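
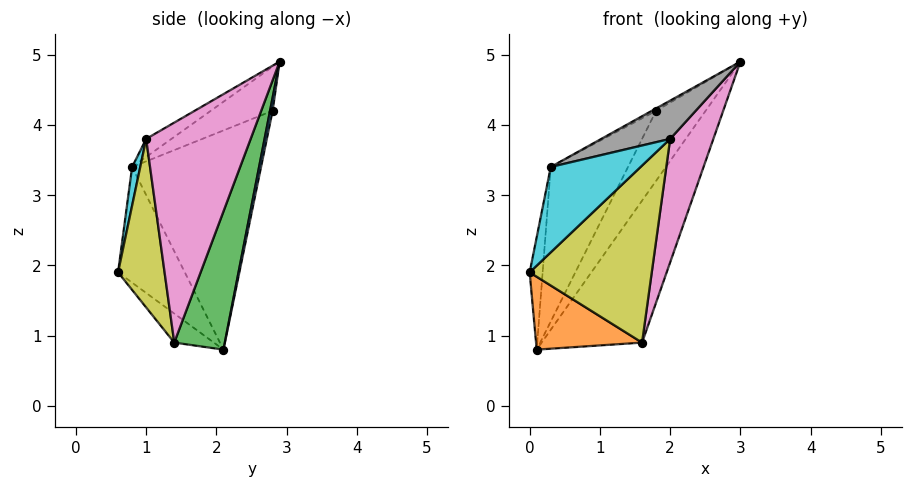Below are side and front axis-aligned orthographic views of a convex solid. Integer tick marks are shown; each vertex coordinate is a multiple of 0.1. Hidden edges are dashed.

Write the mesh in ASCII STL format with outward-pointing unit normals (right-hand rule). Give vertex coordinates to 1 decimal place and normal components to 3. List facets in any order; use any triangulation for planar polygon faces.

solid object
 facet normal 0.050 0.973 -0.226
  outer loop
   vertex 1.8 2.8 4.2
   vertex 3.0 2.9 4.9
   vertex 0.1 2.1 0.8
  endloop
 endfacet
 facet normal -0.212 -0.569 -0.795
  outer loop
   vertex 1.6 1.4 0.9
   vertex 0.0 0.6 1.9
   vertex 0.1 2.1 0.8
  endloop
 endfacet
 facet normal 0.403 0.801 -0.442
  outer loop
   vertex 1.6 1.4 0.9
   vertex 0.1 2.1 0.8
   vertex 3.0 2.9 4.9
  endloop
 endfacet
 facet normal -0.506 0.034 0.862
  outer loop
   vertex 0.3 0.8 3.4
   vertex 3.0 2.9 4.9
   vertex 1.8 2.8 4.2
  endloop
 endfacet
 facet normal -0.968 0.188 0.168
  outer loop
   vertex 0.3 0.8 3.4
   vertex 0.1 2.1 0.8
   vertex 0.0 0.6 1.9
  endloop
 endfacet
 facet normal -0.816 0.489 0.307
  outer loop
   vertex 0.3 0.8 3.4
   vertex 1.8 2.8 4.2
   vertex 0.1 2.1 0.8
  endloop
 endfacet
 facet normal 0.909 -0.376 -0.177
  outer loop
   vertex 2.0 1.0 3.8
   vertex 1.6 1.4 0.9
   vertex 3.0 2.9 4.9
  endloop
 endfacet
 facet normal -0.158 -0.431 0.888
  outer loop
   vertex 2.0 1.0 3.8
   vertex 3.0 2.9 4.9
   vertex 0.3 0.8 3.4
  endloop
 endfacet
 facet normal 0.350 -0.920 -0.175
  outer loop
   vertex 2.0 1.0 3.8
   vertex 0.0 0.6 1.9
   vertex 1.6 1.4 0.9
  endloop
 endfacet
 facet normal 0.090 -0.989 0.114
  outer loop
   vertex 2.0 1.0 3.8
   vertex 0.3 0.8 3.4
   vertex 0.0 0.6 1.9
  endloop
 endfacet
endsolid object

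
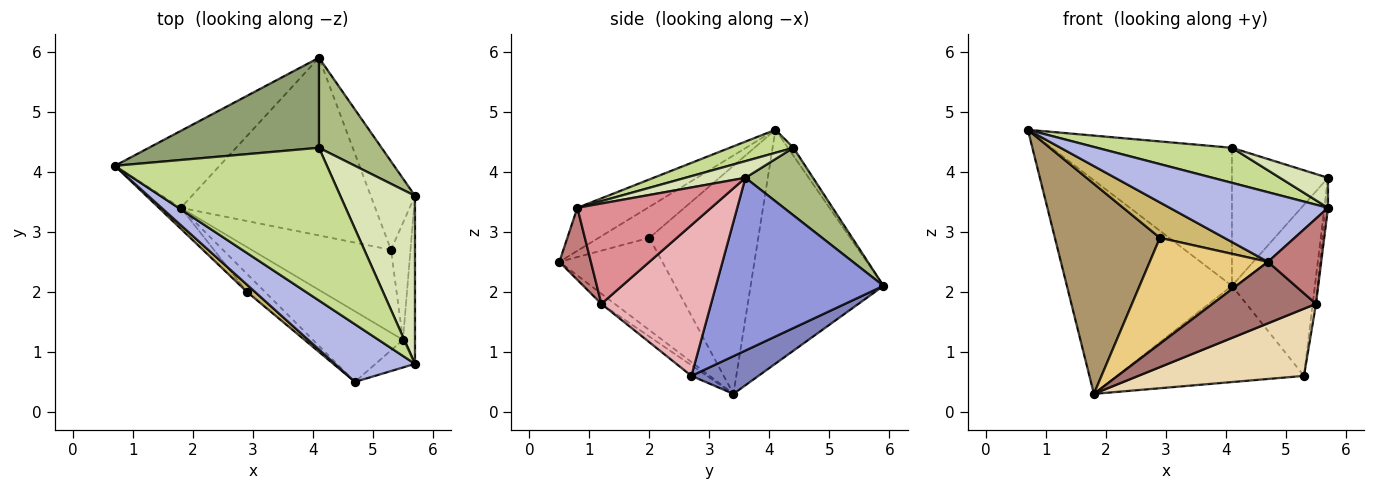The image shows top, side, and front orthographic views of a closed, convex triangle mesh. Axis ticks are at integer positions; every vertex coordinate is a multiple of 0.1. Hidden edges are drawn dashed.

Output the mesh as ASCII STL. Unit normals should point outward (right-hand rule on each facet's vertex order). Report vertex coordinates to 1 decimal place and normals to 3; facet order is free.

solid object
 facet normal -0.604 0.750 -0.270
  outer loop
   vertex 1.8 3.4 0.3
   vertex 0.7 4.1 4.7
   vertex 4.1 5.9 2.1
  endloop
 endfacet
 facet normal 0.168 0.469 -0.867
  outer loop
   vertex 5.3 2.7 0.6
   vertex 1.8 3.4 0.3
   vertex 4.1 5.9 2.1
  endloop
 endfacet
 facet normal 0.873 0.432 -0.224
  outer loop
   vertex 5.7 3.6 3.9
   vertex 5.3 2.7 0.6
   vertex 4.1 5.9 2.1
  endloop
 endfacet
 facet normal -0.324 -0.729 0.603
  outer loop
   vertex 4.7 0.5 2.5
   vertex 5.7 0.8 3.4
   vertex 0.7 4.1 4.7
  endloop
 endfacet
 facet normal -0.026 0.837 0.546
  outer loop
   vertex 4.1 4.4 4.4
   vertex 4.1 5.9 2.1
   vertex 0.7 4.1 4.7
  endloop
 endfacet
 facet normal 0.508 0.722 0.471
  outer loop
   vertex 4.1 4.4 4.4
   vertex 5.7 3.6 3.9
   vertex 4.1 5.9 2.1
  endloop
 endfacet
 facet normal 0.105 -0.222 0.969
  outer loop
   vertex 4.1 4.4 4.4
   vertex 0.7 4.1 4.7
   vertex 5.7 0.8 3.4
  endloop
 endfacet
 facet normal 0.215 -0.172 0.961
  outer loop
   vertex 4.1 4.4 4.4
   vertex 5.7 0.8 3.4
   vertex 5.7 3.6 3.9
  endloop
 endfacet
 facet normal -0.718 -0.693 -0.069
  outer loop
   vertex 2.9 2.0 2.9
   vertex 0.7 4.1 4.7
   vertex 1.8 3.4 0.3
  endloop
 endfacet
 facet normal -0.611 -0.776 0.158
  outer loop
   vertex 2.9 2.0 2.9
   vertex 4.7 0.5 2.5
   vertex 0.7 4.1 4.7
  endloop
 endfacet
 facet normal -0.652 -0.748 -0.127
  outer loop
   vertex 2.9 2.0 2.9
   vertex 1.8 3.4 0.3
   vertex 4.7 0.5 2.5
  endloop
 endfacet
 facet normal -0.059 -0.628 -0.776
  outer loop
   vertex 5.5 1.2 1.8
   vertex 1.8 3.4 0.3
   vertex 5.3 2.7 0.6
  endloop
 endfacet
 facet normal -0.085 -0.655 -0.751
  outer loop
   vertex 5.5 1.2 1.8
   vertex 4.7 0.5 2.5
   vertex 1.8 3.4 0.3
  endloop
 endfacet
 facet normal 0.490 -0.829 -0.269
  outer loop
   vertex 5.5 1.2 1.8
   vertex 5.7 0.8 3.4
   vertex 4.7 0.5 2.5
  endloop
 endfacet
 facet normal 0.993 0.021 -0.119
  outer loop
   vertex 5.5 1.2 1.8
   vertex 5.7 3.6 3.9
   vertex 5.7 0.8 3.4
  endloop
 endfacet
 facet normal 0.991 0.030 -0.128
  outer loop
   vertex 5.5 1.2 1.8
   vertex 5.3 2.7 0.6
   vertex 5.7 3.6 3.9
  endloop
 endfacet
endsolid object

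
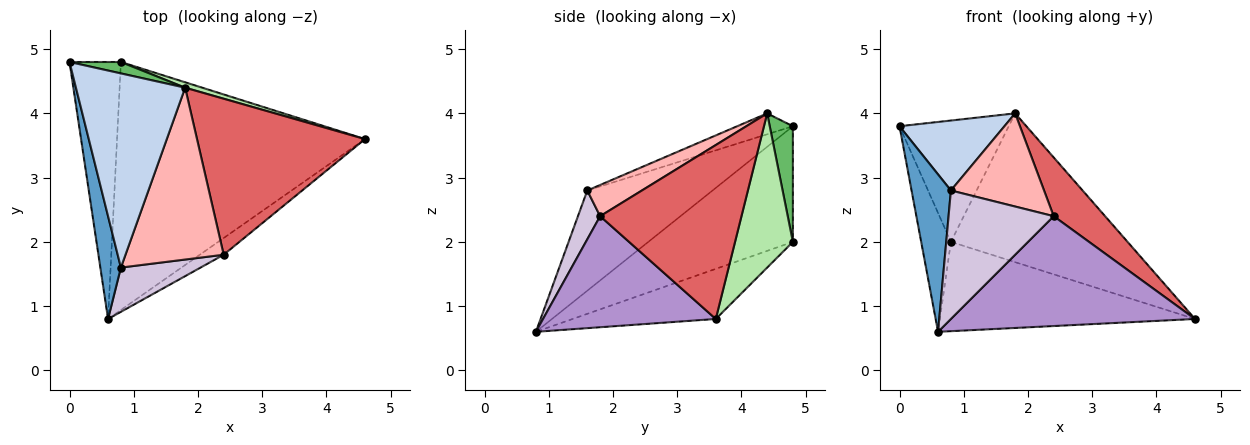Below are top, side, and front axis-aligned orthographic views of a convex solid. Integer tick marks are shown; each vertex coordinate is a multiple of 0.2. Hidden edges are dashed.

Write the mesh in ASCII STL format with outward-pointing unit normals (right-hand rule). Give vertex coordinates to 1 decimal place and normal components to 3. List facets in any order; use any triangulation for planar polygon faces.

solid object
 facet normal -0.936 -0.294 0.192
  outer loop
   vertex 0.8 1.6 2.8
   vertex 0.0 4.8 3.8
   vertex 0.6 0.8 0.6
  endloop
 endfacet
 facet normal -0.177 -0.334 0.926
  outer loop
   vertex 0.8 1.6 2.8
   vertex 1.8 4.4 4.0
   vertex 0.0 4.8 3.8
  endloop
 endfacet
 facet normal -0.898 0.185 -0.399
  outer loop
   vertex 0.8 4.8 2.0
   vertex 0.6 0.8 0.6
   vertex 0.0 4.8 3.8
  endloop
 endfacet
 facet normal -0.187 0.333 -0.924
  outer loop
   vertex 0.8 4.8 2.0
   vertex 4.6 3.6 0.8
   vertex 0.6 0.8 0.6
  endloop
 endfacet
 facet normal 0.206 0.974 0.092
  outer loop
   vertex 0.8 4.8 2.0
   vertex 0.0 4.8 3.8
   vertex 1.8 4.4 4.0
  endloop
 endfacet
 facet normal 0.311 0.950 0.035
  outer loop
   vertex 0.8 4.8 2.0
   vertex 1.8 4.4 4.0
   vertex 4.6 3.6 0.8
  endloop
 endfacet
 facet normal 0.696 -0.253 0.672
  outer loop
   vertex 2.4 1.8 2.4
   vertex 4.6 3.6 0.8
   vertex 1.8 4.4 4.0
  endloop
 endfacet
 facet normal 0.269 -0.459 0.847
  outer loop
   vertex 2.4 1.8 2.4
   vertex 1.8 4.4 4.0
   vertex 0.8 1.6 2.8
  endloop
 endfacet
 facet normal 0.573 -0.810 -0.123
  outer loop
   vertex 2.4 1.8 2.4
   vertex 0.6 0.8 0.6
   vertex 4.6 3.6 0.8
  endloop
 endfacet
 facet normal 0.196 -0.927 0.319
  outer loop
   vertex 2.4 1.8 2.4
   vertex 0.8 1.6 2.8
   vertex 0.6 0.8 0.6
  endloop
 endfacet
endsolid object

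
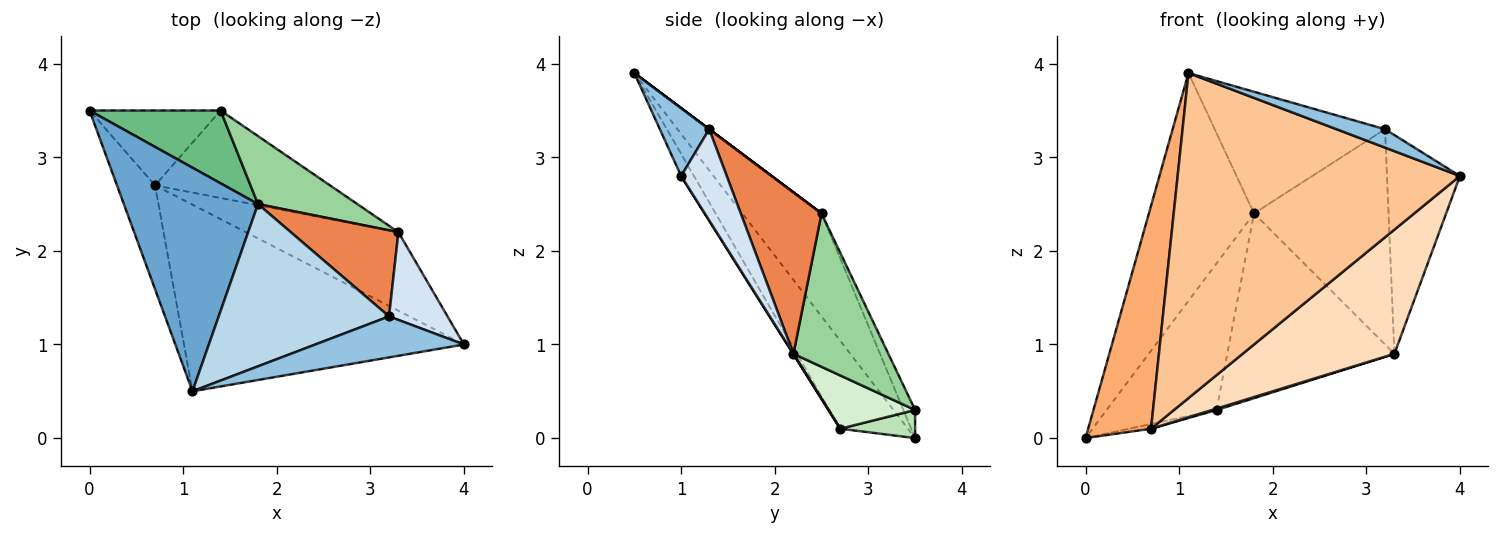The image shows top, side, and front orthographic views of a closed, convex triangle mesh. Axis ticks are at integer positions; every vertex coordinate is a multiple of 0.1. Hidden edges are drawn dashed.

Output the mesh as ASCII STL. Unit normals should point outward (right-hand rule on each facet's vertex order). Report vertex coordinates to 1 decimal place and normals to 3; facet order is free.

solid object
 facet normal -0.474 0.629 0.617
  outer loop
   vertex 1.8 2.5 2.4
   vertex 0.0 3.5 0.0
   vertex 1.1 0.5 3.9
  endloop
 endfacet
 facet normal 0.385 -0.378 0.842
  outer loop
   vertex 3.2 1.3 3.3
   vertex 1.1 0.5 3.9
   vertex 4.0 1.0 2.8
  endloop
 endfacet
 facet normal 0.000 0.600 0.800
  outer loop
   vertex 3.2 1.3 3.3
   vertex 1.8 2.5 2.4
   vertex 1.1 0.5 3.9
  endloop
 endfacet
 facet normal 0.502 0.803 0.322
  outer loop
   vertex 3.2 1.3 3.3
   vertex 4.0 1.0 2.8
   vertex 3.3 2.2 0.9
  endloop
 endfacet
 facet normal 0.487 0.811 0.324
  outer loop
   vertex 3.2 1.3 3.3
   vertex 3.3 2.2 0.9
   vertex 1.8 2.5 2.4
  endloop
 endfacet
 facet normal -0.698 -0.649 -0.302
  outer loop
   vertex 0.7 2.7 0.1
   vertex 1.1 0.5 3.9
   vertex 0.0 3.5 0.0
  endloop
 endfacet
 facet normal -0.039 -0.867 -0.498
  outer loop
   vertex 0.7 2.7 0.1
   vertex 4.0 1.0 2.8
   vertex 1.1 0.5 3.9
  endloop
 endfacet
 facet normal 0.002 -0.845 -0.535
  outer loop
   vertex 0.7 2.7 0.1
   vertex 3.3 2.2 0.9
   vertex 4.0 1.0 2.8
  endloop
 endfacet
 facet normal -0.095 0.892 0.443
  outer loop
   vertex 1.4 3.5 0.3
   vertex 0.0 3.5 0.0
   vertex 1.8 2.5 2.4
  endloop
 endfacet
 facet normal 0.470 0.828 0.305
  outer loop
   vertex 1.4 3.5 0.3
   vertex 1.8 2.5 2.4
   vertex 3.3 2.2 0.9
  endloop
 endfacet
 facet normal 0.209 0.061 -0.976
  outer loop
   vertex 1.4 3.5 0.3
   vertex 0.7 2.7 0.1
   vertex 0.0 3.5 0.0
  endloop
 endfacet
 facet normal 0.291 -0.016 -0.957
  outer loop
   vertex 1.4 3.5 0.3
   vertex 3.3 2.2 0.9
   vertex 0.7 2.7 0.1
  endloop
 endfacet
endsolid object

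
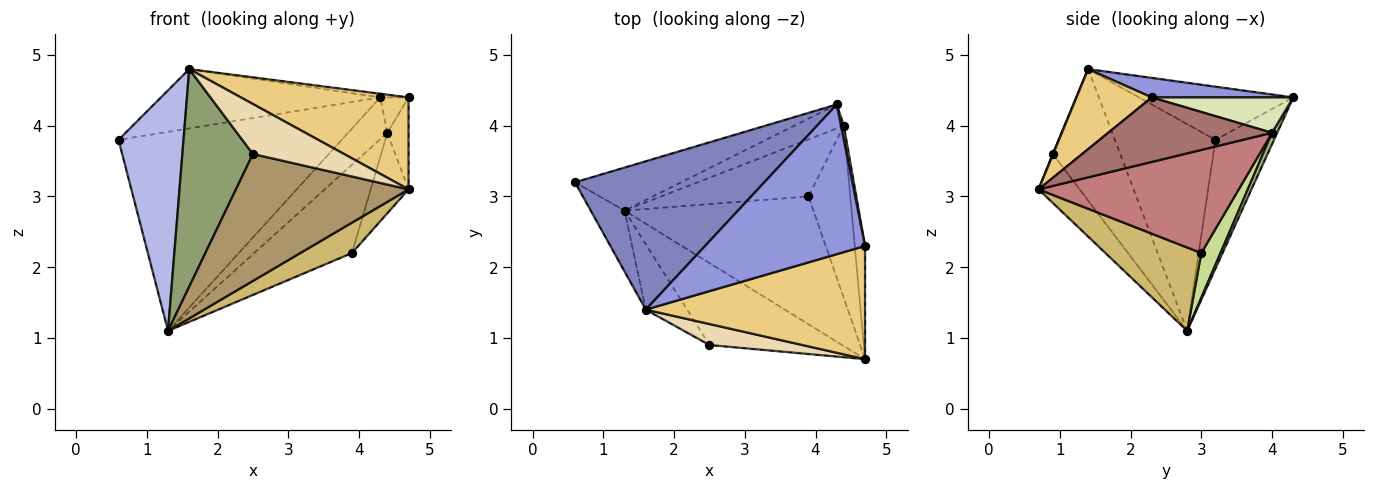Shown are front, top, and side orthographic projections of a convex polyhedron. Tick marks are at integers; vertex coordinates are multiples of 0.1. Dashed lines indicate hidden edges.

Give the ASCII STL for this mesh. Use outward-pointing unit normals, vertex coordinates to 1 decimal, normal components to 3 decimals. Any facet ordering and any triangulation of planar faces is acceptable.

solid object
 facet normal -0.248 0.947 -0.205
  outer loop
   vertex 1.3 2.8 1.1
   vertex 0.6 3.2 3.8
   vertex 4.3 4.3 4.4
  endloop
 endfacet
 facet normal -0.252 0.359 0.899
  outer loop
   vertex 1.6 1.4 4.8
   vertex 4.3 4.3 4.4
   vertex 0.6 3.2 3.8
  endloop
 endfacet
 facet normal 0.121 0.024 0.992
  outer loop
   vertex 1.6 1.4 4.8
   vertex 4.7 2.3 4.4
   vertex 4.3 4.3 4.4
  endloop
 endfacet
 facet normal -0.832 -0.538 -0.136
  outer loop
   vertex 1.6 1.4 4.8
   vertex 0.6 3.2 3.8
   vertex 1.3 2.8 1.1
  endloop
 endfacet
 facet normal -0.675 -0.706 -0.212
  outer loop
   vertex 1.6 1.4 4.8
   vertex 1.3 2.8 1.1
   vertex 2.5 0.9 3.6
  endloop
 endfacet
 facet normal 0.113 0.862 -0.494
  outer loop
   vertex 4.4 4.0 3.9
   vertex 1.3 2.8 1.1
   vertex 4.3 4.3 4.4
  endloop
 endfacet
 facet normal 0.163 0.829 -0.535
  outer loop
   vertex 4.4 4.0 3.9
   vertex 3.9 3.0 2.2
   vertex 1.3 2.8 1.1
  endloop
 endfacet
 facet normal 0.978 0.196 0.078
  outer loop
   vertex 4.4 4.0 3.9
   vertex 4.3 4.3 4.4
   vertex 4.7 2.3 4.4
  endloop
 endfacet
 facet normal -0.196 -0.824 -0.532
  outer loop
   vertex 4.7 0.7 3.1
   vertex 2.5 0.9 3.6
   vertex 1.3 2.8 1.1
  endloop
 endfacet
 facet normal 0.395 -0.213 -0.894
  outer loop
   vertex 4.7 0.7 3.1
   vertex 1.3 2.8 1.1
   vertex 3.9 3.0 2.2
  endloop
 endfacet
 facet normal 0.273 -0.607 0.747
  outer loop
   vertex 4.7 0.7 3.1
   vertex 4.7 2.3 4.4
   vertex 1.6 1.4 4.8
  endloop
 endfacet
 facet normal 0.004 -0.922 0.387
  outer loop
   vertex 4.7 0.7 3.1
   vertex 1.6 1.4 4.8
   vertex 2.5 0.9 3.6
  endloop
 endfacet
 facet normal 0.980 0.127 -0.156
  outer loop
   vertex 4.7 0.7 3.1
   vertex 4.4 4.0 3.9
   vertex 4.7 2.3 4.4
  endloop
 endfacet
 facet normal 0.913 0.173 -0.370
  outer loop
   vertex 4.7 0.7 3.1
   vertex 3.9 3.0 2.2
   vertex 4.4 4.0 3.9
  endloop
 endfacet
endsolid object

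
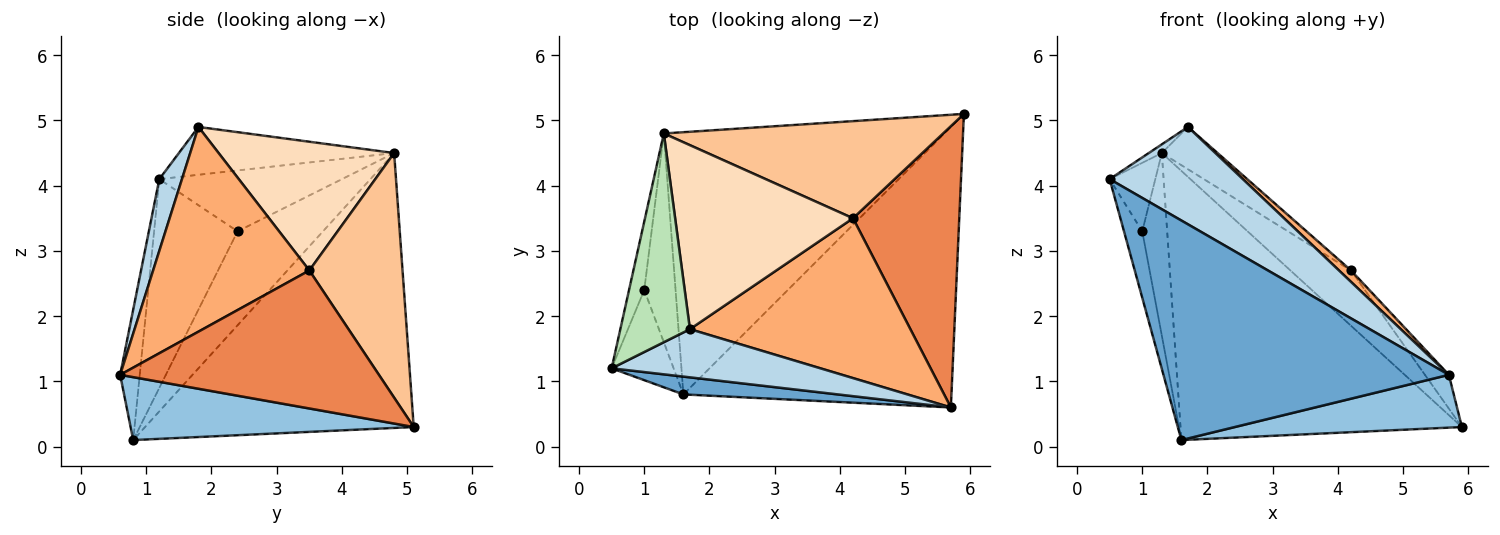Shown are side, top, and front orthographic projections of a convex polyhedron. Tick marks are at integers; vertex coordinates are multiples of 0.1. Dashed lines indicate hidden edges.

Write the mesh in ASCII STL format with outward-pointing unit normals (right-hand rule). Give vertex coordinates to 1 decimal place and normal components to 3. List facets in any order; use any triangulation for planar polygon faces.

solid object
 facet normal -0.068 -0.994 0.081
  outer loop
   vertex 1.6 0.8 0.1
   vertex 5.7 0.6 1.1
   vertex 0.5 1.2 4.1
  endloop
 endfacet
 facet normal 0.225 -0.180 -0.958
  outer loop
   vertex 1.6 0.8 0.1
   vertex 5.9 5.1 0.3
   vertex 5.7 0.6 1.1
  endloop
 endfacet
 facet normal 0.151 -0.886 0.438
  outer loop
   vertex 1.7 1.8 4.9
   vertex 0.5 1.2 4.1
   vertex 5.7 0.6 1.1
  endloop
 endfacet
 facet normal -0.938 0.205 -0.279
  outer loop
   vertex 1.0 2.4 3.3
   vertex 1.6 0.8 0.1
   vertex 0.5 1.2 4.1
  endloop
 endfacet
 facet normal 0.790 0.073 0.608
  outer loop
   vertex 4.2 3.5 2.7
   vertex 5.7 0.6 1.1
   vertex 5.9 5.1 0.3
  endloop
 endfacet
 facet normal 0.680 -0.052 0.732
  outer loop
   vertex 4.2 3.5 2.7
   vertex 1.7 1.8 4.9
   vertex 5.7 0.6 1.1
  endloop
 endfacet
 facet normal 0.606 0.394 0.691
  outer loop
   vertex 1.3 4.8 4.5
   vertex 4.2 3.5 2.7
   vertex 5.9 5.1 0.3
  endloop
 endfacet
 facet normal 0.576 0.183 0.796
  outer loop
   vertex 1.3 4.8 4.5
   vertex 1.7 1.8 4.9
   vertex 4.2 3.5 2.7
  endloop
 endfacet
 facet normal -0.564 0.591 -0.576
  outer loop
   vertex 1.3 4.8 4.5
   vertex 5.9 5.1 0.3
   vertex 1.6 0.8 0.1
  endloop
 endfacet
 facet normal -0.914 0.267 -0.305
  outer loop
   vertex 1.3 4.8 4.5
   vertex 1.6 0.8 0.1
   vertex 1.0 2.4 3.3
  endloop
 endfacet
 facet normal -0.566 0.034 0.824
  outer loop
   vertex 1.3 4.8 4.5
   vertex 0.5 1.2 4.1
   vertex 1.7 1.8 4.9
  endloop
 endfacet
 facet normal -0.943 0.236 -0.236
  outer loop
   vertex 1.3 4.8 4.5
   vertex 1.0 2.4 3.3
   vertex 0.5 1.2 4.1
  endloop
 endfacet
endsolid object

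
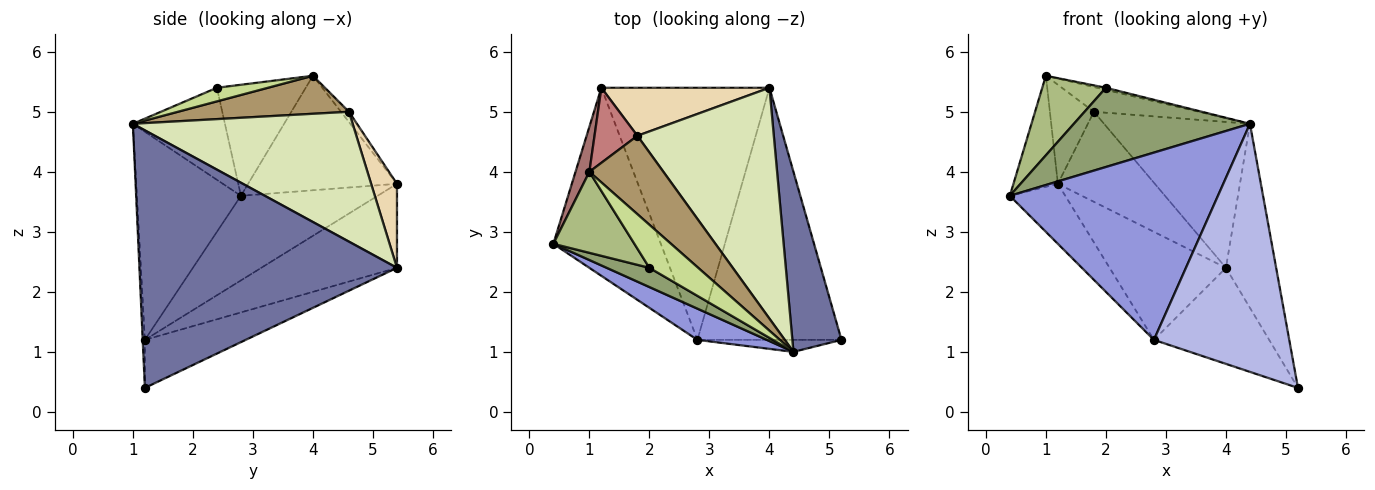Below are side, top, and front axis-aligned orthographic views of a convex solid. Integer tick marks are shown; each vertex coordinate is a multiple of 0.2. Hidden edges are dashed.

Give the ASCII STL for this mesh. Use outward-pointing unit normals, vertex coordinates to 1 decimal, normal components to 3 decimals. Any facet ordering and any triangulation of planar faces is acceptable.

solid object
 facet normal 0.965 0.188 0.184
  outer loop
   vertex 4.4 1.0 4.8
   vertex 5.2 1.2 0.4
   vertex 4.0 5.4 2.4
  endloop
 endfacet
 facet normal -0.297 0.340 -0.892
  outer loop
   vertex 2.8 1.2 1.2
   vertex 4.0 5.4 2.4
   vertex 5.2 1.2 0.4
  endloop
 endfacet
 facet normal -0.442 -0.885 0.147
  outer loop
   vertex 2.8 1.2 1.2
   vertex 4.4 1.0 4.8
   vertex 0.4 2.8 3.6
  endloop
 endfacet
 facet normal -0.016 -0.999 -0.048
  outer loop
   vertex 2.8 1.2 1.2
   vertex 5.2 1.2 0.4
   vertex 4.4 1.0 4.8
  endloop
 endfacet
 facet normal -0.453 -0.866 0.210
  outer loop
   vertex 2.0 2.4 5.4
   vertex 0.4 2.8 3.6
   vertex 4.4 1.0 4.8
  endloop
 endfacet
 facet normal -0.699 -0.501 0.510
  outer loop
   vertex 2.0 2.4 5.4
   vertex 1.0 4.0 5.6
   vertex 0.4 2.8 3.6
  endloop
 endfacet
 facet normal 0.268 0.047 0.962
  outer loop
   vertex 2.0 2.4 5.4
   vertex 4.4 1.0 4.8
   vertex 1.0 4.0 5.6
  endloop
 endfacet
 facet normal 0.627 0.416 0.659
  outer loop
   vertex 1.8 4.6 5.0
   vertex 4.4 1.0 4.8
   vertex 4.0 5.4 2.4
  endloop
 endfacet
 facet normal 0.440 0.270 0.857
  outer loop
   vertex 1.8 4.6 5.0
   vertex 1.0 4.0 5.6
   vertex 4.4 1.0 4.8
  endloop
 endfacet
 facet normal -0.600 0.243 -0.762
  outer loop
   vertex 1.2 5.4 3.8
   vertex 2.8 1.2 1.2
   vertex 0.4 2.8 3.6
  endloop
 endfacet
 facet normal -0.418 0.358 -0.835
  outer loop
   vertex 1.2 5.4 3.8
   vertex 4.0 5.4 2.4
   vertex 2.8 1.2 1.2
  endloop
 endfacet
 facet normal 0.229 0.859 0.458
  outer loop
   vertex 1.2 5.4 3.8
   vertex 1.8 4.6 5.0
   vertex 4.0 5.4 2.4
  endloop
 endfacet
 facet normal -0.952 0.284 0.115
  outer loop
   vertex 1.2 5.4 3.8
   vertex 0.4 2.8 3.6
   vertex 1.0 4.0 5.6
  endloop
 endfacet
 facet normal -0.143 0.789 0.598
  outer loop
   vertex 1.2 5.4 3.8
   vertex 1.0 4.0 5.6
   vertex 1.8 4.6 5.0
  endloop
 endfacet
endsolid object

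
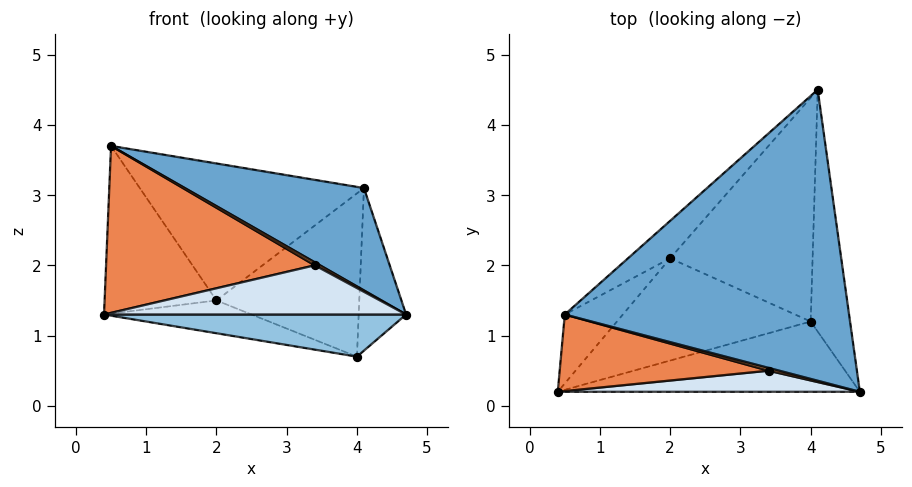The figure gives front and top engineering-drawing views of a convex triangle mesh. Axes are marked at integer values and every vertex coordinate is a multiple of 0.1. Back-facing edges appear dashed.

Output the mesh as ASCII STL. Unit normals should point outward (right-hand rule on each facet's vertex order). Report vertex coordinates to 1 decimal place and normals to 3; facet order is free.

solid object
 facet normal 0.412 -0.302 0.860
  outer loop
   vertex 0.5 1.3 3.7
   vertex 4.7 0.2 1.3
   vertex 4.1 4.5 3.1
  endloop
 endfacet
 facet normal 0.000 -0.514 -0.857
  outer loop
   vertex 4.0 1.2 0.7
   vertex 4.7 0.2 1.3
   vertex 0.4 0.2 1.3
  endloop
 endfacet
 facet normal 0.833 0.308 -0.459
  outer loop
   vertex 4.0 1.2 0.7
   vertex 4.1 4.5 3.1
   vertex 4.7 0.2 1.3
  endloop
 endfacet
 facet normal 0.000 -0.919 0.394
  outer loop
   vertex 3.4 0.5 2.0
   vertex 0.4 0.2 1.3
   vertex 4.7 0.2 1.3
  endloop
 endfacet
 facet normal -0.006 -0.909 0.417
  outer loop
   vertex 3.4 0.5 2.0
   vertex 0.5 1.3 3.7
   vertex 0.4 0.2 1.3
  endloop
 endfacet
 facet normal 0.198 -0.713 0.673
  outer loop
   vertex 3.4 0.5 2.0
   vertex 4.7 0.2 1.3
   vertex 0.5 1.3 3.7
  endloop
 endfacet
 facet normal -0.237 0.297 -0.925
  outer loop
   vertex 2.0 2.1 1.5
   vertex 4.0 1.2 0.7
   vertex 0.4 0.2 1.3
  endloop
 endfacet
 facet normal -0.058 0.588 -0.807
  outer loop
   vertex 2.0 2.1 1.5
   vertex 4.1 4.5 3.1
   vertex 4.0 1.2 0.7
  endloop
 endfacet
 facet normal -0.724 0.638 -0.262
  outer loop
   vertex 2.0 2.1 1.5
   vertex 0.4 0.2 1.3
   vertex 0.5 1.3 3.7
  endloop
 endfacet
 facet normal -0.670 0.716 -0.196
  outer loop
   vertex 2.0 2.1 1.5
   vertex 0.5 1.3 3.7
   vertex 4.1 4.5 3.1
  endloop
 endfacet
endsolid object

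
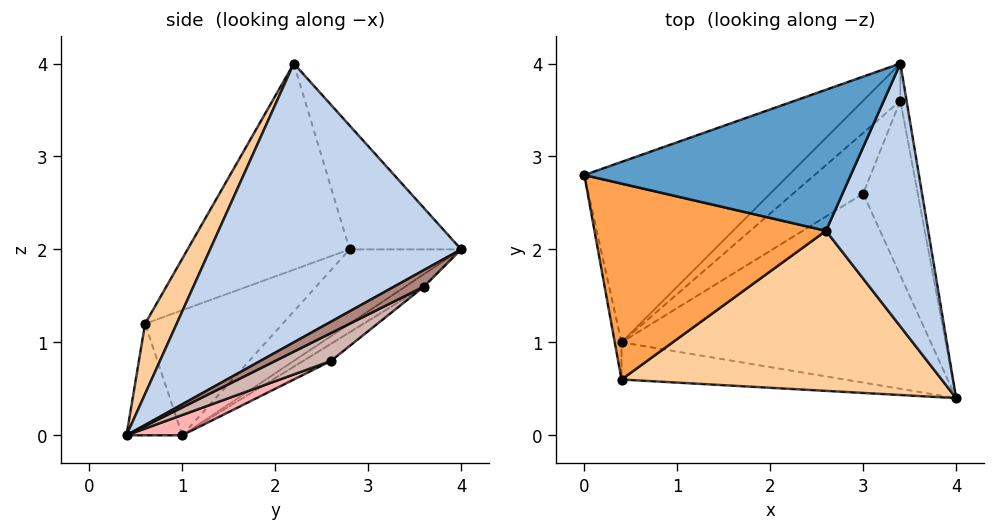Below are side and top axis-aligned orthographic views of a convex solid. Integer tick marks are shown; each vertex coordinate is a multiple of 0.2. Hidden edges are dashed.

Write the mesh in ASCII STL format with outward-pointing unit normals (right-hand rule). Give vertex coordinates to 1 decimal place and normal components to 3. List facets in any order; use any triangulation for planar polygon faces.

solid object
 facet normal -0.271 0.767 0.582
  outer loop
   vertex 2.6 2.2 4.0
   vertex 3.4 4.0 2.0
   vertex 0.0 2.8 2.0
  endloop
 endfacet
 facet normal 0.938 -0.035 0.344
  outer loop
   vertex 2.6 2.2 4.0
   vertex 4.0 0.4 0.0
   vertex 3.4 4.0 2.0
  endloop
 endfacet
 facet normal -0.619 -0.365 0.695
  outer loop
   vertex 0.4 0.6 1.2
   vertex 2.6 2.2 4.0
   vertex 0.0 2.8 2.0
  endloop
 endfacet
 facet normal 0.096 -0.895 0.436
  outer loop
   vertex 0.4 0.6 1.2
   vertex 4.0 0.4 0.0
   vertex 2.6 2.2 4.0
  endloop
 endfacet
 facet normal -0.246 0.696 -0.675
  outer loop
   vertex 0.4 1.0 0.0
   vertex 0.0 2.8 2.0
   vertex 3.4 4.0 2.0
  endloop
 endfacet
 facet normal -0.986 -0.160 -0.053
  outer loop
   vertex 0.4 1.0 0.0
   vertex 0.4 0.6 1.2
   vertex 0.0 2.8 2.0
  endloop
 endfacet
 facet normal -0.156 -0.937 -0.312
  outer loop
   vertex 0.4 1.0 0.0
   vertex 4.0 0.4 0.0
   vertex 0.4 0.6 1.2
  endloop
 endfacet
 facet normal 0.061 0.365 -0.929
  outer loop
   vertex 3.0 2.6 0.8
   vertex 4.0 0.4 0.0
   vertex 0.4 1.0 0.0
  endloop
 endfacet
 facet normal -0.229 0.688 -0.688
  outer loop
   vertex 3.4 3.6 1.6
   vertex 0.4 1.0 0.0
   vertex 3.4 4.0 2.0
  endloop
 endfacet
 facet normal -0.179 0.657 -0.732
  outer loop
   vertex 3.4 3.6 1.6
   vertex 3.0 2.6 0.8
   vertex 0.4 1.0 0.0
  endloop
 endfacet
 facet normal 0.883 0.331 -0.331
  outer loop
   vertex 3.4 3.6 1.6
   vertex 3.4 4.0 2.0
   vertex 4.0 0.4 0.0
  endloop
 endfacet
 facet normal 0.402 0.469 -0.787
  outer loop
   vertex 3.4 3.6 1.6
   vertex 4.0 0.4 0.0
   vertex 3.0 2.6 0.8
  endloop
 endfacet
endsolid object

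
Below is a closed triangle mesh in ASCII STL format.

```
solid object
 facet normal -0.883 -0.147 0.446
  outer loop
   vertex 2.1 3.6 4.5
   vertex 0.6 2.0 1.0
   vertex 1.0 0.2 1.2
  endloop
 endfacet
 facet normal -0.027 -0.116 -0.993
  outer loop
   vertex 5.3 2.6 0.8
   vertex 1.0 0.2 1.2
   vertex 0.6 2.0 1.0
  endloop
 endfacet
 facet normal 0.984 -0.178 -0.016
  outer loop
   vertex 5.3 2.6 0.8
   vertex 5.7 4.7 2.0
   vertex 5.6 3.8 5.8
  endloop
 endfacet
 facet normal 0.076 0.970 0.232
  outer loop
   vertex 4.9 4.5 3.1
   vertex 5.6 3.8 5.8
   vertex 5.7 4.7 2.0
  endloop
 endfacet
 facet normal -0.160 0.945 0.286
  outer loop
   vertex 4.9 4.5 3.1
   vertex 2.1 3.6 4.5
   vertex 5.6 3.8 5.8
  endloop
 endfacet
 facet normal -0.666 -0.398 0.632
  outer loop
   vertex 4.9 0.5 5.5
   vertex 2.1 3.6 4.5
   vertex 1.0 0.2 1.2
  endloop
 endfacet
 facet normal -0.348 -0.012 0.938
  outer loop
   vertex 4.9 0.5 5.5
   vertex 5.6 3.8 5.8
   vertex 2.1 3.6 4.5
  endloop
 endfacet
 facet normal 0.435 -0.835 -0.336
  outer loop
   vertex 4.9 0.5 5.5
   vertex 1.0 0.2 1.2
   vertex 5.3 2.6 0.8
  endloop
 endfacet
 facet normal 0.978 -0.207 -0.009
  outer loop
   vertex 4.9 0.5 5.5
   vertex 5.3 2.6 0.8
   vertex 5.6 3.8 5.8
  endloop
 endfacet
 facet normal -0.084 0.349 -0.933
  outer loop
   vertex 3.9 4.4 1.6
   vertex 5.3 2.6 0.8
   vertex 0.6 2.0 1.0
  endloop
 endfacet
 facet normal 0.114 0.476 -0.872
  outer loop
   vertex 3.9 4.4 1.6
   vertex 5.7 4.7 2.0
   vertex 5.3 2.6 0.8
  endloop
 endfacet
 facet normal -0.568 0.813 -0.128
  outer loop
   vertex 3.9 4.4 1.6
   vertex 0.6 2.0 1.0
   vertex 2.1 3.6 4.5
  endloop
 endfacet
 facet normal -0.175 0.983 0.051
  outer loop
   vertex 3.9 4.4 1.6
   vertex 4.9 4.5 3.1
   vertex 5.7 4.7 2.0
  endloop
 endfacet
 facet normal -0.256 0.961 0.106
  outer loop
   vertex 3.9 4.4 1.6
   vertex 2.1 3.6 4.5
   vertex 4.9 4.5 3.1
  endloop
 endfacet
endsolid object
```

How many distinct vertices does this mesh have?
9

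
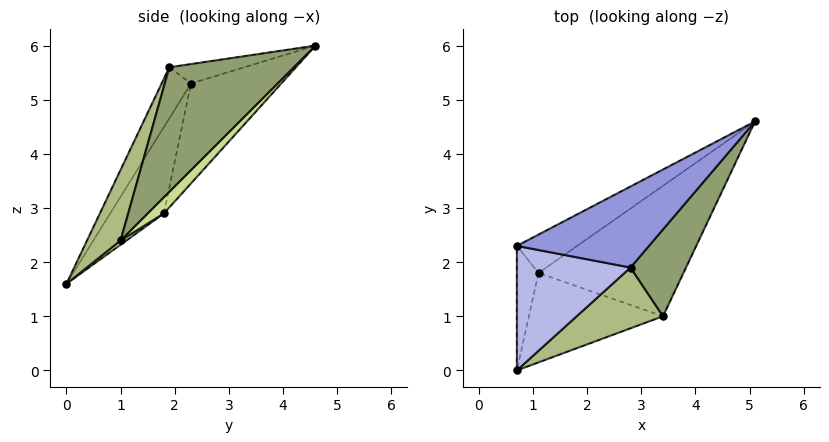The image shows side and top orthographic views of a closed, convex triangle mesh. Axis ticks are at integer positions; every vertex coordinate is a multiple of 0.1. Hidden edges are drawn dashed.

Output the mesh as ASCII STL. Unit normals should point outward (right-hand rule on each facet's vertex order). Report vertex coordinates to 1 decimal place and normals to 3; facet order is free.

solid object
 facet normal -0.417 0.874 -0.251
  outer loop
   vertex 1.1 1.8 2.9
   vertex 0.7 2.3 5.3
   vertex 5.1 4.6 6.0
  endloop
 endfacet
 facet normal -0.903 0.364 -0.226
  outer loop
   vertex 1.1 1.8 2.9
   vertex 0.7 0.0 1.6
   vertex 0.7 2.3 5.3
  endloop
 endfacet
 facet normal -0.146 -0.023 0.989
  outer loop
   vertex 2.8 1.9 5.6
   vertex 5.1 4.6 6.0
   vertex 0.7 2.3 5.3
  endloop
 endfacet
 facet normal -0.231 -0.826 0.514
  outer loop
   vertex 2.8 1.9 5.6
   vertex 0.7 2.3 5.3
   vertex 0.7 0.0 1.6
  endloop
 endfacet
 facet normal 0.700 -0.642 0.312
  outer loop
   vertex 3.4 1.0 2.4
   vertex 5.1 4.6 6.0
   vertex 2.8 1.9 5.6
  endloop
 endfacet
 facet normal 0.250 -0.919 0.305
  outer loop
   vertex 3.4 1.0 2.4
   vertex 2.8 1.9 5.6
   vertex 0.7 0.0 1.6
  endloop
 endfacet
 facet normal 0.081 0.685 -0.724
  outer loop
   vertex 3.4 1.0 2.4
   vertex 1.1 1.8 2.9
   vertex 5.1 4.6 6.0
  endloop
 endfacet
 facet normal 0.026 0.582 -0.813
  outer loop
   vertex 3.4 1.0 2.4
   vertex 0.7 0.0 1.6
   vertex 1.1 1.8 2.9
  endloop
 endfacet
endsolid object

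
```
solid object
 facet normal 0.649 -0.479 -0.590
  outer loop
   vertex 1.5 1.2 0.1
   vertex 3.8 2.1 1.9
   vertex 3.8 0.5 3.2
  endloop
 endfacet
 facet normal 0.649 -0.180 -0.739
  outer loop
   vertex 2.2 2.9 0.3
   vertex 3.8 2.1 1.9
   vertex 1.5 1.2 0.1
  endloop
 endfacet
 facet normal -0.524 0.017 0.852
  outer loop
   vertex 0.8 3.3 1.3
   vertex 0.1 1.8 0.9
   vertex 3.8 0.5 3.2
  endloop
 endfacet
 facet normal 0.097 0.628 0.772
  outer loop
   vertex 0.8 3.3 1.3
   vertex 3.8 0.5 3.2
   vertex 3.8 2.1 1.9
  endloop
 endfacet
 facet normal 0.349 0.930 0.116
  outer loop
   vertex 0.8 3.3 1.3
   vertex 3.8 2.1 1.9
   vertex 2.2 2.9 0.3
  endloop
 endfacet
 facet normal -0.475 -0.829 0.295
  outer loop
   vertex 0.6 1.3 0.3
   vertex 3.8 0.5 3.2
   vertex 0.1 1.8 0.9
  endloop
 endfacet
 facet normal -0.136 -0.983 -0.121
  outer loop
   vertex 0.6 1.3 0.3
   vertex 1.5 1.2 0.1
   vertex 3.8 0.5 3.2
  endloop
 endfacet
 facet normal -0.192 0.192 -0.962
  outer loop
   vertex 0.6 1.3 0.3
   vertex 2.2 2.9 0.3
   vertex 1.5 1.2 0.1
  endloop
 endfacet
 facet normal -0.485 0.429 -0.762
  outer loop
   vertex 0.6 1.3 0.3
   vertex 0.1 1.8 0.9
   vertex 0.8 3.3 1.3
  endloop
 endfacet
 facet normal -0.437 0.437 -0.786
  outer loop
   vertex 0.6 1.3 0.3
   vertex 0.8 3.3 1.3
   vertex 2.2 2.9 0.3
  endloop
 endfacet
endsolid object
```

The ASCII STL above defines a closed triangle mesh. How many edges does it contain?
15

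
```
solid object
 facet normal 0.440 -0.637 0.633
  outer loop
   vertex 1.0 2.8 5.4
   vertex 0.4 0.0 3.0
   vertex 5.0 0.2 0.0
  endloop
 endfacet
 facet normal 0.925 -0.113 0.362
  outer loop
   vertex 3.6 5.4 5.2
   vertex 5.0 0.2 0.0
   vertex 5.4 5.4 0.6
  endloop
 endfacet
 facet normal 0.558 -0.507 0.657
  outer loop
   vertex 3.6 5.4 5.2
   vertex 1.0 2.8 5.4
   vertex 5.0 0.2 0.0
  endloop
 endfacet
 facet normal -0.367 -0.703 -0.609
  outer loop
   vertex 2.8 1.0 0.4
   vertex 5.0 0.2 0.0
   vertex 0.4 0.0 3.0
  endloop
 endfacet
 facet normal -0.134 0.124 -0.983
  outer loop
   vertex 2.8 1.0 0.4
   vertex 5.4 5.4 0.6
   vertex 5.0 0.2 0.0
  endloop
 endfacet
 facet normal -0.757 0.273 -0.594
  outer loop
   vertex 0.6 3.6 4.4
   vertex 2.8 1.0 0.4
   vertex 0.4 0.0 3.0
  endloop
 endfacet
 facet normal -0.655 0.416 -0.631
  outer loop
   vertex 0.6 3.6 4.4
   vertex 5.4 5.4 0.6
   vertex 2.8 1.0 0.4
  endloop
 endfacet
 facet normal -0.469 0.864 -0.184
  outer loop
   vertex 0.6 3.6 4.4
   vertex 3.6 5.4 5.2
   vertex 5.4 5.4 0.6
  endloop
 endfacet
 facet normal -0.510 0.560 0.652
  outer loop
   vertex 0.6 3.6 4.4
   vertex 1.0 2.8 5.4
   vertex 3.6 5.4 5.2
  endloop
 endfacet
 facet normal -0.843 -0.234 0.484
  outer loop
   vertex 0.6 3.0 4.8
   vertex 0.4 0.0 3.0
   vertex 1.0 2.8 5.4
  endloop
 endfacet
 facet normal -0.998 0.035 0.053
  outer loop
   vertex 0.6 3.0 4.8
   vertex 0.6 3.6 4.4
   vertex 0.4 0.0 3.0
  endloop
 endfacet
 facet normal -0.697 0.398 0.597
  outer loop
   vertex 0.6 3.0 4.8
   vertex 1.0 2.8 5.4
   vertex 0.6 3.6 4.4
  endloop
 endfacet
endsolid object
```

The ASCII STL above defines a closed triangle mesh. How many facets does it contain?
12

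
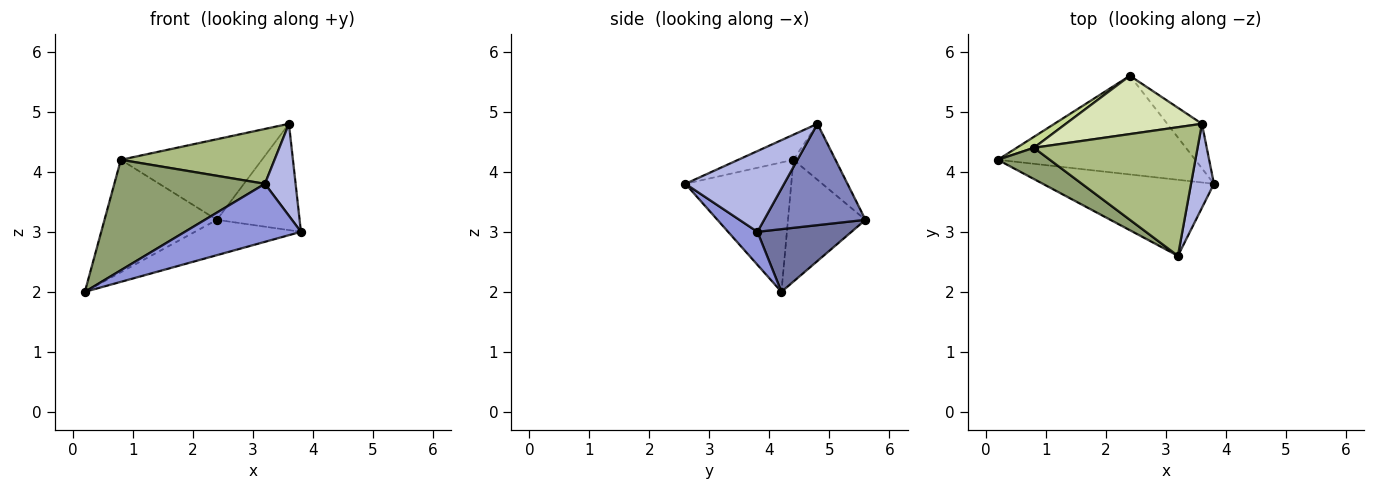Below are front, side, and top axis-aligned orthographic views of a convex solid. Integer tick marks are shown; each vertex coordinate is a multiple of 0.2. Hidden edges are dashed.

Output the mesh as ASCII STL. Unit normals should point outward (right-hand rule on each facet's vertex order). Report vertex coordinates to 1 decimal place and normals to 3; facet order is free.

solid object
 facet normal 0.286 0.323 -0.902
  outer loop
   vertex 2.4 5.6 3.2
   vertex 3.8 3.8 3.0
   vertex 0.2 4.2 2.0
  endloop
 endfacet
 facet normal 0.749 0.611 -0.256
  outer loop
   vertex 3.6 4.8 4.8
   vertex 3.8 3.8 3.0
   vertex 2.4 5.6 3.2
  endloop
 endfacet
 facet normal 0.152 -0.600 -0.786
  outer loop
   vertex 3.2 2.6 3.8
   vertex 0.2 4.2 2.0
   vertex 3.8 3.8 3.0
  endloop
 endfacet
 facet normal 0.922 -0.286 0.262
  outer loop
   vertex 3.2 2.6 3.8
   vertex 3.8 3.8 3.0
   vertex 3.6 4.8 4.8
  endloop
 endfacet
 facet normal -0.560 -0.797 0.225
  outer loop
   vertex 0.8 4.4 4.2
   vertex 0.2 4.2 2.0
   vertex 3.2 2.6 3.8
  endloop
 endfacet
 facet normal -0.140 -0.389 0.911
  outer loop
   vertex 0.8 4.4 4.2
   vertex 3.2 2.6 3.8
   vertex 3.6 4.8 4.8
  endloop
 endfacet
 facet normal -0.566 0.821 0.080
  outer loop
   vertex 0.8 4.4 4.2
   vertex 2.4 5.6 3.2
   vertex 0.2 4.2 2.0
  endloop
 endfacet
 facet normal -0.235 0.788 0.570
  outer loop
   vertex 0.8 4.4 4.2
   vertex 3.6 4.8 4.8
   vertex 2.4 5.6 3.2
  endloop
 endfacet
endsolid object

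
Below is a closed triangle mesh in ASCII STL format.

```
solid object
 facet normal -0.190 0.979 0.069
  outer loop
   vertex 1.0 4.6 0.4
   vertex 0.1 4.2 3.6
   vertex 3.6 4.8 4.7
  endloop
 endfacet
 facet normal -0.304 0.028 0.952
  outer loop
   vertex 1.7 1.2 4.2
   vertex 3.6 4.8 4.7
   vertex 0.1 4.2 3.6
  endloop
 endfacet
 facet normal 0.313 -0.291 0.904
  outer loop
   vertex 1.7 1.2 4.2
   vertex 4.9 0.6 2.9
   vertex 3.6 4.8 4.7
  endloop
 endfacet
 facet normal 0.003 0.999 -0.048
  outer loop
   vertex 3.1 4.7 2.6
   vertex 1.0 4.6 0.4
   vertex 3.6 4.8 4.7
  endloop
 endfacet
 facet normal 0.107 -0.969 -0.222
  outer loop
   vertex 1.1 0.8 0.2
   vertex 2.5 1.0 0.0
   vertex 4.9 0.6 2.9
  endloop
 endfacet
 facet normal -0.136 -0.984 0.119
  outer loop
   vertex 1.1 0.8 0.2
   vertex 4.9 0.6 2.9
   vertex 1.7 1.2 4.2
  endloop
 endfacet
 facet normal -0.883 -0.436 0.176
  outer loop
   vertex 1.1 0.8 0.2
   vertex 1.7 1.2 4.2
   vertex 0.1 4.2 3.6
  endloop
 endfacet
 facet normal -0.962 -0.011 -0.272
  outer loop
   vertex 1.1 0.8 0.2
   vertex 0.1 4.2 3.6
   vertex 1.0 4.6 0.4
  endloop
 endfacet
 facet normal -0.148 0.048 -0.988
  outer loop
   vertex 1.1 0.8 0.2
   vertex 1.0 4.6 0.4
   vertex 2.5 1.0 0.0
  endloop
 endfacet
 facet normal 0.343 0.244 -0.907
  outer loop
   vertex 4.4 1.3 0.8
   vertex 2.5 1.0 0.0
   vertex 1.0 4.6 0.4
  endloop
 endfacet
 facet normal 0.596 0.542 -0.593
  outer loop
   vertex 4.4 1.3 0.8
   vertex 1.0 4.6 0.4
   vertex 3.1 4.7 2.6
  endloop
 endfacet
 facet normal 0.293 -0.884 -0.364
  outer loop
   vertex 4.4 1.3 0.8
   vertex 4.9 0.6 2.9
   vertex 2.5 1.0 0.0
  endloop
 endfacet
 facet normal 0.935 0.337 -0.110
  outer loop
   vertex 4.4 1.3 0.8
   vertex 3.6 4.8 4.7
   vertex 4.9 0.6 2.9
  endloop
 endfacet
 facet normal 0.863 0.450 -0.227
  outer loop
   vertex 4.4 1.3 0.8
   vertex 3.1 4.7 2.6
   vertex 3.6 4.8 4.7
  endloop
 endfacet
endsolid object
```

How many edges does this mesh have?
21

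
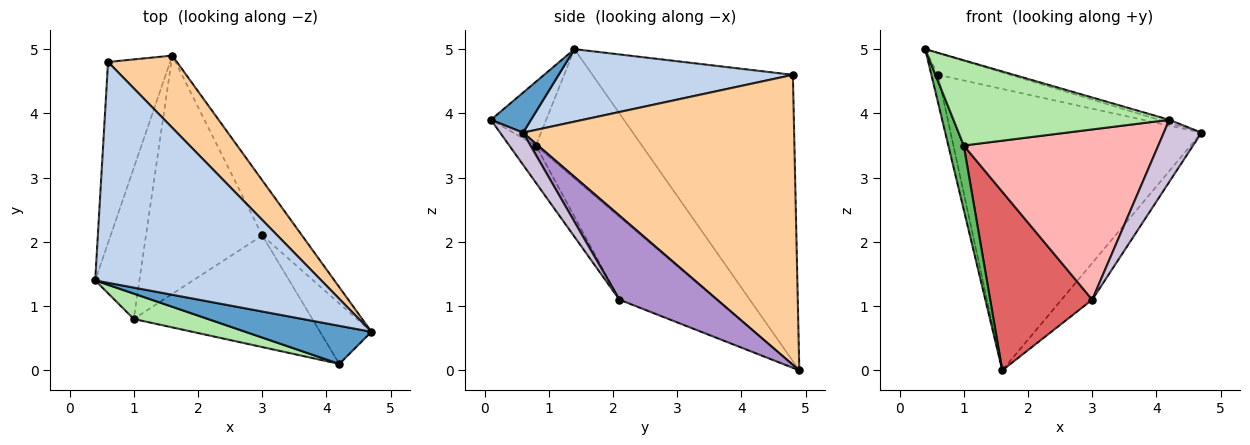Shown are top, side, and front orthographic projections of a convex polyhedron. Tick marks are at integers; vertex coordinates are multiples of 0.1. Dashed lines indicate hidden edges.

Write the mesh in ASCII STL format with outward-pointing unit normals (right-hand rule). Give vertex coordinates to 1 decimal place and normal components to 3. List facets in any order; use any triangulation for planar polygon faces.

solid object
 facet normal 0.302 0.078 0.950
  outer loop
   vertex 4.2 0.1 3.9
   vertex 4.7 0.6 3.7
   vertex 0.4 1.4 5.0
  endloop
 endfacet
 facet normal 0.304 0.094 0.948
  outer loop
   vertex 0.6 4.8 4.6
   vertex 0.4 1.4 5.0
   vertex 4.7 0.6 3.7
  endloop
 endfacet
 facet normal -0.977 0.033 -0.212
  outer loop
   vertex 0.6 4.8 4.6
   vertex 1.6 4.9 0.0
   vertex 0.4 1.4 5.0
  endloop
 endfacet
 facet normal 0.723 0.669 0.172
  outer loop
   vertex 0.6 4.8 4.6
   vertex 4.7 0.6 3.7
   vertex 1.6 4.9 0.0
  endloop
 endfacet
 facet normal -0.937 -0.136 -0.320
  outer loop
   vertex 1.0 0.8 3.5
   vertex 0.4 1.4 5.0
   vertex 1.6 4.9 0.0
  endloop
 endfacet
 facet normal -0.238 -0.931 0.277
  outer loop
   vertex 1.0 0.8 3.5
   vertex 4.2 0.1 3.9
   vertex 0.4 1.4 5.0
  endloop
 endfacet
 facet normal -0.496 -0.521 -0.695
  outer loop
   vertex 3.0 2.1 1.1
   vertex 1.0 0.8 3.5
   vertex 1.6 4.9 0.0
  endloop
 endfacet
 facet normal -0.114 -0.831 -0.545
  outer loop
   vertex 3.0 2.1 1.1
   vertex 4.2 0.1 3.9
   vertex 1.0 0.8 3.5
  endloop
 endfacet
 facet normal 0.870 0.273 -0.411
  outer loop
   vertex 3.0 2.1 1.1
   vertex 1.6 4.9 0.0
   vertex 4.7 0.6 3.7
  endloop
 endfacet
 facet normal 0.400 -0.656 -0.640
  outer loop
   vertex 3.0 2.1 1.1
   vertex 4.7 0.6 3.7
   vertex 4.2 0.1 3.9
  endloop
 endfacet
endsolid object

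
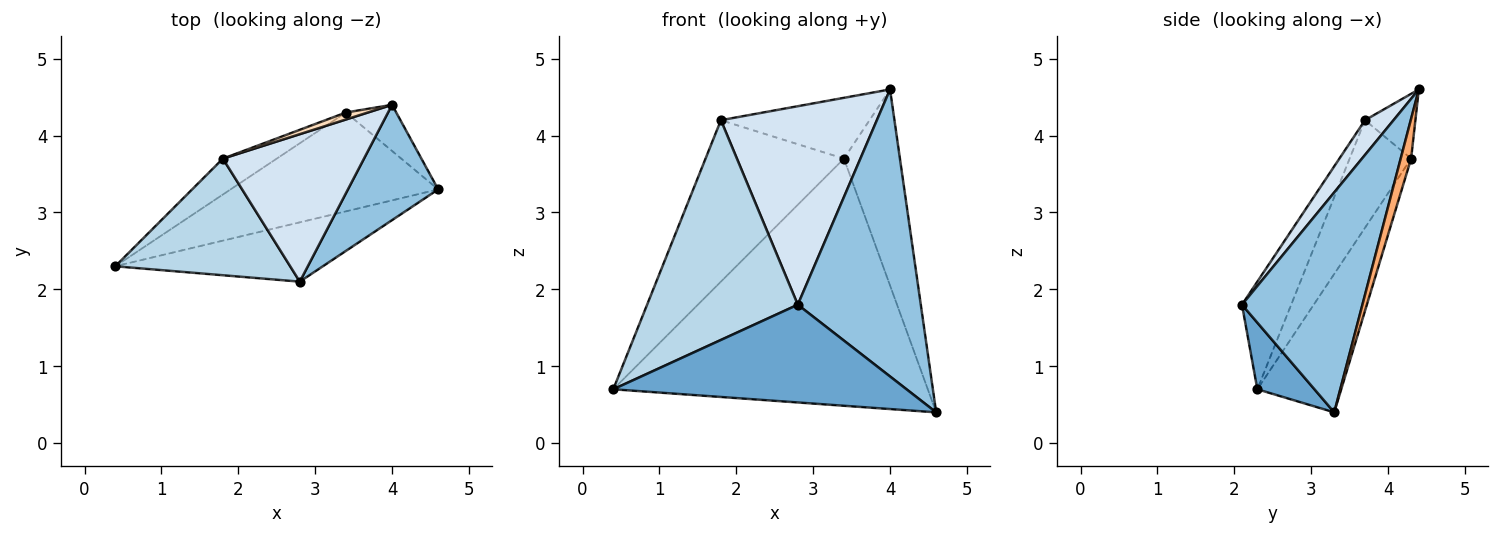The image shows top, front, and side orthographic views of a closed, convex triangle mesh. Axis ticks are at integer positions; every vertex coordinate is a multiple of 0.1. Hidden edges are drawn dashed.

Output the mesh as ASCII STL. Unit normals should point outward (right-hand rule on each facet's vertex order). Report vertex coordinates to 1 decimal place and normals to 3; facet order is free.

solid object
 facet normal 0.164 -0.843 -0.512
  outer loop
   vertex 2.8 2.1 1.8
   vertex 0.4 2.3 0.7
   vertex 4.6 3.3 0.4
  endloop
 endfacet
 facet normal 0.672 -0.687 0.276
  outer loop
   vertex 2.8 2.1 1.8
   vertex 4.6 3.3 0.4
   vertex 4.0 4.4 4.6
  endloop
 endfacet
 facet normal -0.277 -0.849 0.450
  outer loop
   vertex 1.8 3.7 4.2
   vertex 0.4 2.3 0.7
   vertex 2.8 2.1 1.8
  endloop
 endfacet
 facet normal 0.145 -0.794 0.590
  outer loop
   vertex 1.8 3.7 4.2
   vertex 2.8 2.1 1.8
   vertex 4.0 4.4 4.6
  endloop
 endfacet
 facet normal -0.240 0.901 -0.361
  outer loop
   vertex 3.4 4.3 3.7
   vertex 4.6 3.3 0.4
   vertex 0.4 2.3 0.7
  endloop
 endfacet
 facet normal 0.178 0.958 -0.225
  outer loop
   vertex 3.4 4.3 3.7
   vertex 4.0 4.4 4.6
   vertex 4.6 3.3 0.4
  endloop
 endfacet
 facet normal -0.398 0.896 -0.199
  outer loop
   vertex 3.4 4.3 3.7
   vertex 0.4 2.3 0.7
   vertex 1.8 3.7 4.2
  endloop
 endfacet
 facet normal -0.319 0.941 0.108
  outer loop
   vertex 3.4 4.3 3.7
   vertex 1.8 3.7 4.2
   vertex 4.0 4.4 4.6
  endloop
 endfacet
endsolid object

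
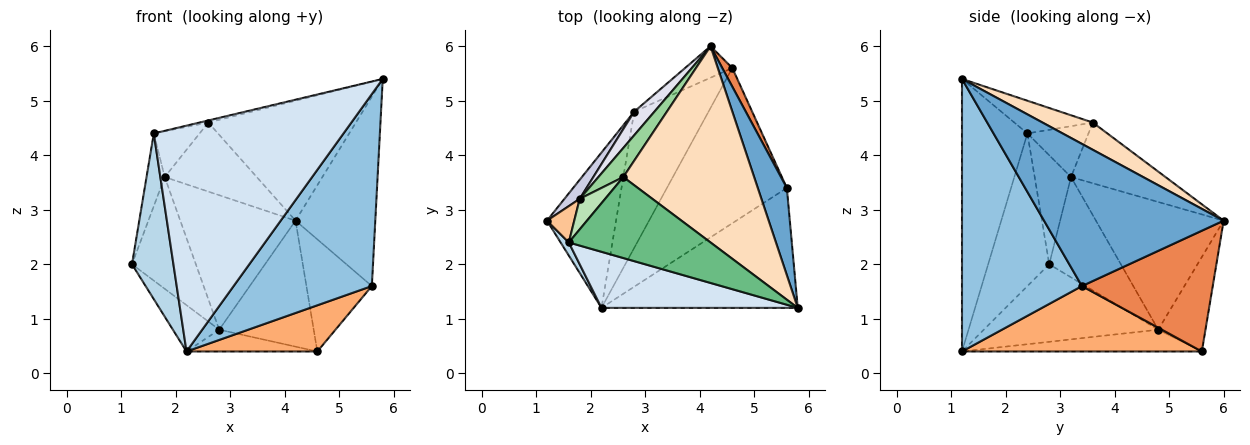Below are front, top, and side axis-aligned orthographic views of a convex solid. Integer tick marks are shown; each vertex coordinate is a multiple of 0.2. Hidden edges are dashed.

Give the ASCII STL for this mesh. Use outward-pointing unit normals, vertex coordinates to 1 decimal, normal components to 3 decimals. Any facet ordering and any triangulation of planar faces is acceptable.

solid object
 facet normal 0.898 0.399 0.184
  outer loop
   vertex 5.6 3.4 1.6
   vertex 4.2 6.0 2.8
   vertex 5.8 1.2 5.4
  endloop
 endfacet
 facet normal 0.593 -0.683 -0.427
  outer loop
   vertex 5.6 3.4 1.6
   vertex 5.8 1.2 5.4
   vertex 2.2 1.2 0.4
  endloop
 endfacet
 facet normal -0.827 -0.561 0.044
  outer loop
   vertex 1.6 2.4 4.4
   vertex 1.2 2.8 2.0
   vertex 2.2 1.2 0.4
  endloop
 endfacet
 facet normal -0.317 -0.920 0.229
  outer loop
   vertex 1.6 2.4 4.4
   vertex 2.2 1.2 0.4
   vertex 5.8 1.2 5.4
  endloop
 endfacet
 facet normal 0.892 0.446 0.074
  outer loop
   vertex 4.6 5.6 0.4
   vertex 4.2 6.0 2.8
   vertex 5.6 3.4 1.6
  endloop
 endfacet
 facet normal 0.463 -0.253 -0.849
  outer loop
   vertex 4.6 5.6 0.4
   vertex 5.6 3.4 1.6
   vertex 2.2 1.2 0.4
  endloop
 endfacet
 facet normal -0.873 0.436 0.218
  outer loop
   vertex 1.8 3.2 3.6
   vertex 1.2 2.8 2.0
   vertex 1.6 2.4 4.4
  endloop
 endfacet
 facet normal 0.175 0.513 0.840
  outer loop
   vertex 2.6 3.6 4.6
   vertex 5.8 1.2 5.4
   vertex 4.2 6.0 2.8
  endloop
 endfacet
 facet normal -0.225 0.025 0.974
  outer loop
   vertex 2.6 3.6 4.6
   vertex 1.6 2.4 4.4
   vertex 5.8 1.2 5.4
  endloop
 endfacet
 facet normal -0.687 0.670 0.282
  outer loop
   vertex 2.6 3.6 4.6
   vertex 4.2 6.0 2.8
   vertex 1.8 3.2 3.6
  endloop
 endfacet
 facet normal -0.743 0.557 0.371
  outer loop
   vertex 2.6 3.6 4.6
   vertex 1.8 3.2 3.6
   vertex 1.6 2.4 4.4
  endloop
 endfacet
 facet normal -0.732 0.195 -0.652
  outer loop
   vertex 2.8 4.8 0.8
   vertex 2.2 1.2 0.4
   vertex 1.2 2.8 2.0
  endloop
 endfacet
 facet normal -0.278 0.152 -0.948
  outer loop
   vertex 2.8 4.8 0.8
   vertex 4.6 5.6 0.4
   vertex 2.2 1.2 0.4
  endloop
 endfacet
 facet normal -0.436 0.873 -0.218
  outer loop
   vertex 2.8 4.8 0.8
   vertex 4.2 6.0 2.8
   vertex 4.6 5.6 0.4
  endloop
 endfacet
 facet normal -0.742 0.661 0.113
  outer loop
   vertex 2.8 4.8 0.8
   vertex 1.2 2.8 2.0
   vertex 1.8 3.2 3.6
  endloop
 endfacet
 facet normal -0.737 0.665 0.117
  outer loop
   vertex 2.8 4.8 0.8
   vertex 1.8 3.2 3.6
   vertex 4.2 6.0 2.8
  endloop
 endfacet
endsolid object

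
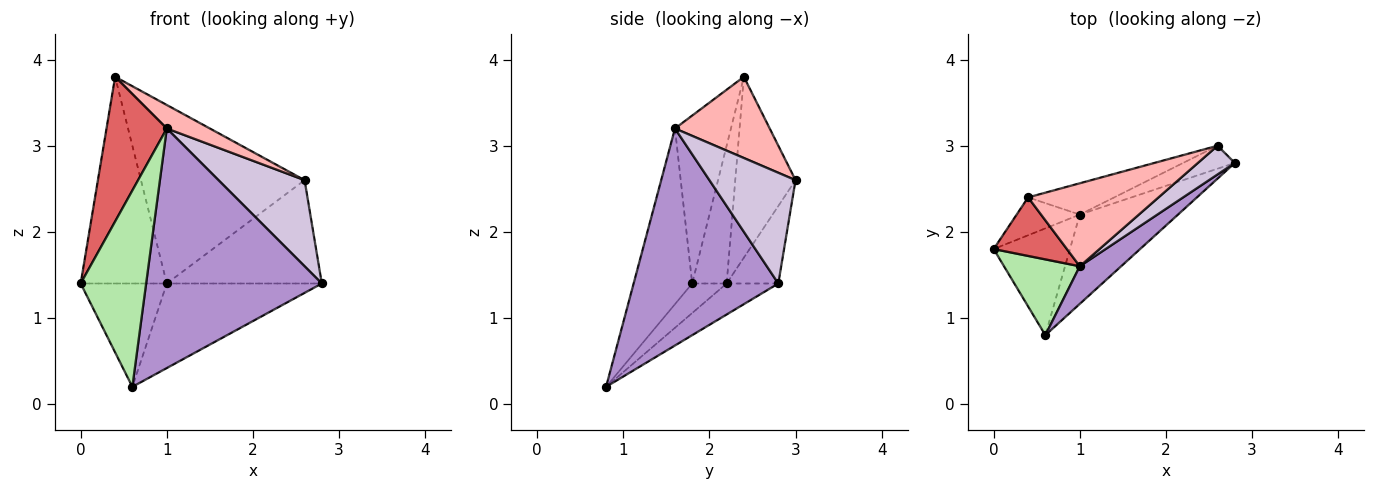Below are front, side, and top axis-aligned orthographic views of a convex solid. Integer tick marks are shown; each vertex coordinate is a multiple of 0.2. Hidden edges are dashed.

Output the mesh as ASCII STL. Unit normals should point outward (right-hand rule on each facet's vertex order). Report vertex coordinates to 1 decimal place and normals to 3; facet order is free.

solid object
 facet normal -0.268 0.670 -0.692
  outer loop
   vertex 1.0 2.2 1.4
   vertex 0.6 0.8 0.2
   vertex 0.0 1.8 1.4
  endloop
 endfacet
 facet normal -0.223 0.670 -0.708
  outer loop
   vertex 1.0 2.2 1.4
   vertex 2.8 2.8 1.4
   vertex 0.6 0.8 0.2
  endloop
 endfacet
 facet normal -0.309 0.928 -0.206
  outer loop
   vertex 1.0 2.2 1.4
   vertex 2.6 3.0 2.6
   vertex 2.8 2.8 1.4
  endloop
 endfacet
 facet normal -0.366 0.915 -0.168
  outer loop
   vertex 1.0 2.2 1.4
   vertex 0.0 1.8 1.4
   vertex 0.4 2.4 3.8
  endloop
 endfacet
 facet normal -0.341 0.926 -0.162
  outer loop
   vertex 1.0 2.2 1.4
   vertex 0.4 2.4 3.8
   vertex 2.6 3.0 2.6
  endloop
 endfacet
 facet normal -0.641 -0.716 0.276
  outer loop
   vertex 1.0 1.6 3.2
   vertex 0.0 1.8 1.4
   vertex 0.6 0.8 0.2
  endloop
 endfacet
 facet normal -0.652 -0.703 0.284
  outer loop
   vertex 1.0 1.6 3.2
   vertex 0.4 2.4 3.8
   vertex 0.0 1.8 1.4
  endloop
 endfacet
 facet normal 0.514 -0.234 0.825
  outer loop
   vertex 1.0 1.6 3.2
   vertex 2.6 3.0 2.6
   vertex 0.4 2.4 3.8
  endloop
 endfacet
 facet normal 0.631 -0.766 0.120
  outer loop
   vertex 1.0 1.6 3.2
   vertex 0.6 0.8 0.2
   vertex 2.8 2.8 1.4
  endloop
 endfacet
 facet normal 0.688 -0.688 0.229
  outer loop
   vertex 1.0 1.6 3.2
   vertex 2.8 2.8 1.4
   vertex 2.6 3.0 2.6
  endloop
 endfacet
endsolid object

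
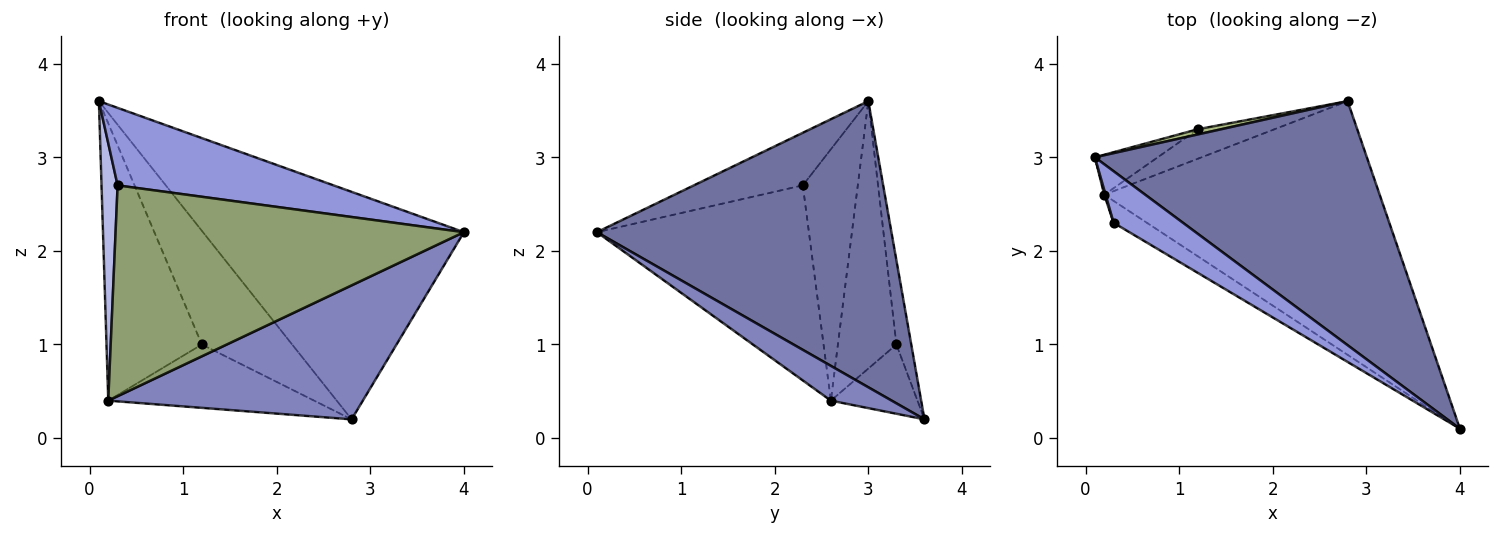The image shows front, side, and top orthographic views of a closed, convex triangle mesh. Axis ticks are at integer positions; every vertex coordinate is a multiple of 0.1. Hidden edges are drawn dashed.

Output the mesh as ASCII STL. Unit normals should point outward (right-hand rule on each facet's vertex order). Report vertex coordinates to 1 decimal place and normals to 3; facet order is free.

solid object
 facet normal 0.610 0.540 0.580
  outer loop
   vertex 2.8 3.6 0.2
   vertex 0.1 3.0 3.6
   vertex 4.0 0.1 2.2
  endloop
 endfacet
 facet normal 0.111 -0.464 -0.879
  outer loop
   vertex 0.2 2.6 0.4
   vertex 2.8 3.6 0.2
   vertex 4.0 0.1 2.2
  endloop
 endfacet
 facet normal -0.387 -0.767 0.511
  outer loop
   vertex 0.3 2.3 2.7
   vertex 4.0 0.1 2.2
   vertex 0.1 3.0 3.6
  endloop
 endfacet
 facet normal -0.960 -0.281 0.005
  outer loop
   vertex 0.3 2.3 2.7
   vertex 0.1 3.0 3.6
   vertex 0.2 2.6 0.4
  endloop
 endfacet
 facet normal -0.518 -0.851 -0.088
  outer loop
   vertex 0.3 2.3 2.7
   vertex 0.2 2.6 0.4
   vertex 4.0 0.1 2.2
  endloop
 endfacet
 facet normal -0.162 0.986 0.045
  outer loop
   vertex 1.2 3.3 1.0
   vertex 0.1 3.0 3.6
   vertex 2.8 3.6 0.2
  endloop
 endfacet
 facet normal -0.519 0.846 -0.122
  outer loop
   vertex 1.2 3.3 1.0
   vertex 0.2 2.6 0.4
   vertex 0.1 3.0 3.6
  endloop
 endfacet
 facet normal -0.356 0.847 -0.395
  outer loop
   vertex 1.2 3.3 1.0
   vertex 2.8 3.6 0.2
   vertex 0.2 2.6 0.4
  endloop
 endfacet
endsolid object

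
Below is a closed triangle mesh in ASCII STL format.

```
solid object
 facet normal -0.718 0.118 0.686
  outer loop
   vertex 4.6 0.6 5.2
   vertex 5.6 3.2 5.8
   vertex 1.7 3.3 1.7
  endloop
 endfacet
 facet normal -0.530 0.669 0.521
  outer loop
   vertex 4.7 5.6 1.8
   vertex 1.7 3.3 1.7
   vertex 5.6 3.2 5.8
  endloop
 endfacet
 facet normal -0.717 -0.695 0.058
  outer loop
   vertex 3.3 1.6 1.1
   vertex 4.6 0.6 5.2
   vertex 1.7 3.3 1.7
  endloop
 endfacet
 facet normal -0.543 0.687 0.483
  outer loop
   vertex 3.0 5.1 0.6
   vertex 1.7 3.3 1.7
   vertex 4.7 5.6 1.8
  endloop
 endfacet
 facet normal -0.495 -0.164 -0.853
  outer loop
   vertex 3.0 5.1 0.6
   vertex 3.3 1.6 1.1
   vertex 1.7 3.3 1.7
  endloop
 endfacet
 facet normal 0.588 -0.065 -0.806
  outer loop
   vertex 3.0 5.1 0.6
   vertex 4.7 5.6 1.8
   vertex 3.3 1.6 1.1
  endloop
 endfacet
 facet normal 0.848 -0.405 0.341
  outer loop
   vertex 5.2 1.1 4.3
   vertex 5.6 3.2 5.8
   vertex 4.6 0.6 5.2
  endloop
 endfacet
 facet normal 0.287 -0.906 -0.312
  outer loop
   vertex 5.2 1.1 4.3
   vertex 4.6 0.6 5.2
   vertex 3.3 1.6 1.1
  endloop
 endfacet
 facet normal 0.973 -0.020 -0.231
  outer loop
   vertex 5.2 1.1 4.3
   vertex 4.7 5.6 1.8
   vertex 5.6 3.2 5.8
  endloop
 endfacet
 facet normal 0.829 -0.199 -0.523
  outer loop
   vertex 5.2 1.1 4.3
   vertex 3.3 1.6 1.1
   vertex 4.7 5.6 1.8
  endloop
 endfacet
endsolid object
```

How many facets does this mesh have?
10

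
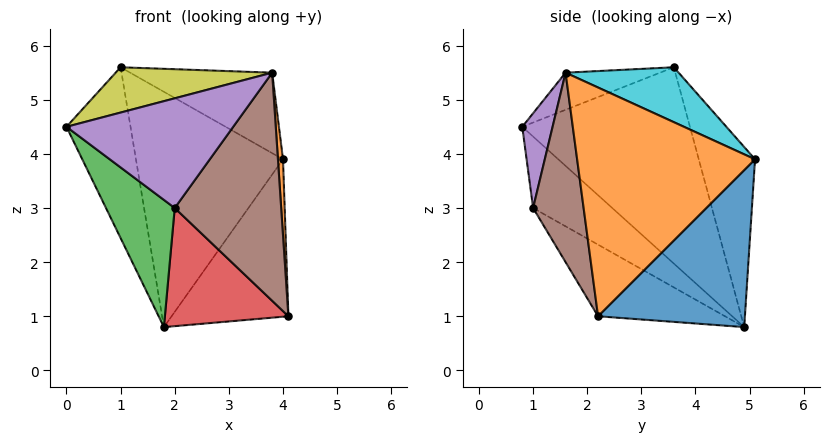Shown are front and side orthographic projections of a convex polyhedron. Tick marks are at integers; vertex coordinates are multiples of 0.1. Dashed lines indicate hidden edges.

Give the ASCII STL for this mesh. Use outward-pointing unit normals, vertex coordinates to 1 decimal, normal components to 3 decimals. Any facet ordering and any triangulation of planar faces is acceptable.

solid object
 facet normal 0.672 0.535 -0.512
  outer loop
   vertex 4.0 5.1 3.9
   vertex 4.1 2.2 1.0
   vertex 1.8 4.9 0.8
  endloop
 endfacet
 facet normal 0.998 -0.028 0.063
  outer loop
   vertex 3.8 1.6 5.5
   vertex 4.1 2.2 1.0
   vertex 4.0 5.1 3.9
  endloop
 endfacet
 facet normal -0.509 -0.442 -0.738
  outer loop
   vertex 2.0 1.0 3.0
   vertex 0.0 0.8 4.5
   vertex 1.8 4.9 0.8
  endloop
 endfacet
 facet normal -0.465 -0.453 -0.760
  outer loop
   vertex 2.0 1.0 3.0
   vertex 1.8 4.9 0.8
   vertex 4.1 2.2 1.0
  endloop
 endfacet
 facet normal 0.178 -0.978 0.107
  outer loop
   vertex 2.0 1.0 3.0
   vertex 3.8 1.6 5.5
   vertex 0.0 0.8 4.5
  endloop
 endfacet
 facet normal 0.427 -0.900 -0.091
  outer loop
   vertex 2.0 1.0 3.0
   vertex 4.1 2.2 1.0
   vertex 3.8 1.6 5.5
  endloop
 endfacet
 facet normal -0.933 0.356 -0.059
  outer loop
   vertex 1.0 3.6 5.6
   vertex 1.8 4.9 0.8
   vertex 0.0 0.8 4.5
  endloop
 endfacet
 facet normal -0.351 0.917 0.190
  outer loop
   vertex 1.0 3.6 5.6
   vertex 4.0 5.1 3.9
   vertex 1.8 4.9 0.8
  endloop
 endfacet
 facet normal -0.183 -0.302 0.936
  outer loop
   vertex 1.0 3.6 5.6
   vertex 0.0 0.8 4.5
   vertex 3.8 1.6 5.5
  endloop
 endfacet
 facet normal 0.304 0.382 0.873
  outer loop
   vertex 1.0 3.6 5.6
   vertex 3.8 1.6 5.5
   vertex 4.0 5.1 3.9
  endloop
 endfacet
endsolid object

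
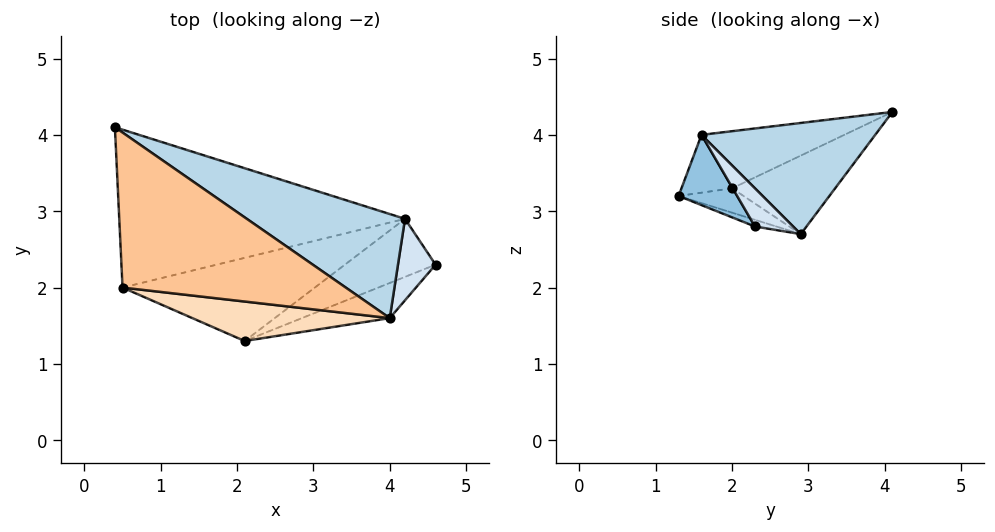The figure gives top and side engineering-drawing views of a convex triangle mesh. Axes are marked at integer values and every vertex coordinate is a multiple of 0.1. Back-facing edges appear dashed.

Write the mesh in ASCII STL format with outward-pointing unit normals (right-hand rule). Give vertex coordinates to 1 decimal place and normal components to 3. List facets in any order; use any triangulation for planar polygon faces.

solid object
 facet normal -0.072 -0.210 -0.975
  outer loop
   vertex 4.2 2.9 2.7
   vertex 4.6 2.3 2.8
   vertex 2.1 1.3 3.2
  endloop
 endfacet
 facet normal 0.294 -0.882 -0.368
  outer loop
   vertex 4.0 1.6 4.0
   vertex 2.1 1.3 3.2
   vertex 4.6 2.3 2.8
  endloop
 endfacet
 facet normal 0.464 0.589 0.661
  outer loop
   vertex 4.0 1.6 4.0
   vertex 4.2 2.9 2.7
   vertex 0.4 4.1 4.3
  endloop
 endfacet
 facet normal 0.613 0.509 0.604
  outer loop
   vertex 4.0 1.6 4.0
   vertex 4.6 2.3 2.8
   vertex 4.2 2.9 2.7
  endloop
 endfacet
 facet normal -0.242 0.408 -0.880
  outer loop
   vertex 0.5 2.0 3.3
   vertex 0.4 4.1 4.3
   vertex 4.2 2.9 2.7
  endloop
 endfacet
 facet normal -0.124 -0.144 -0.982
  outer loop
   vertex 0.5 2.0 3.3
   vertex 4.2 2.9 2.7
   vertex 2.1 1.3 3.2
  endloop
 endfacet
 facet normal -0.224 -0.428 0.876
  outer loop
   vertex 0.5 2.0 3.3
   vertex 4.0 1.6 4.0
   vertex 0.4 4.1 4.3
  endloop
 endfacet
 facet normal -0.222 -0.615 0.757
  outer loop
   vertex 0.5 2.0 3.3
   vertex 2.1 1.3 3.2
   vertex 4.0 1.6 4.0
  endloop
 endfacet
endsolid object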